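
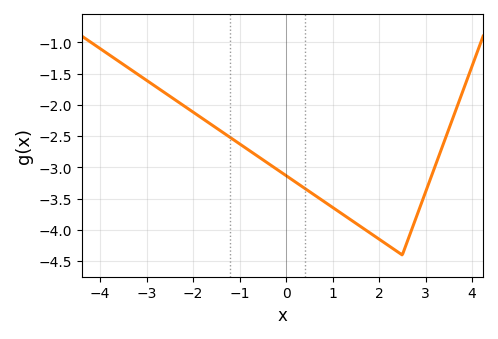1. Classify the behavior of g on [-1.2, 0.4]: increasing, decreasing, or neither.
decreasing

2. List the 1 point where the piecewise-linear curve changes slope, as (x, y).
(2.5, -4.4)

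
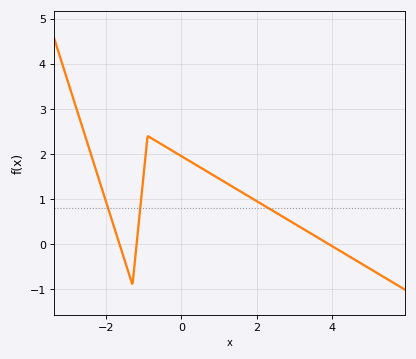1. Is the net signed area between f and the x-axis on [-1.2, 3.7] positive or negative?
positive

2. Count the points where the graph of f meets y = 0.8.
3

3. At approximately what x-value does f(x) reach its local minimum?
-1.4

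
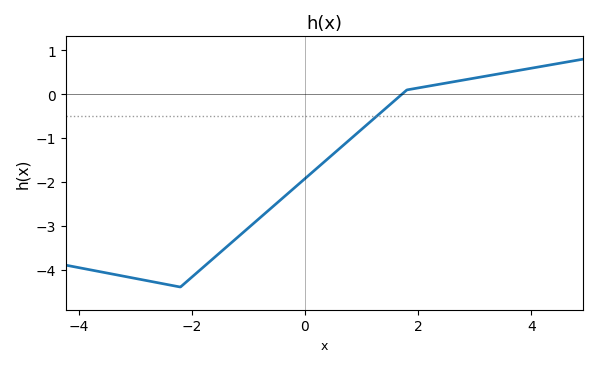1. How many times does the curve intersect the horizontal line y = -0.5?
1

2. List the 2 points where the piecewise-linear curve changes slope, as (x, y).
(-2.2, -4.4); (1.8, 0.1)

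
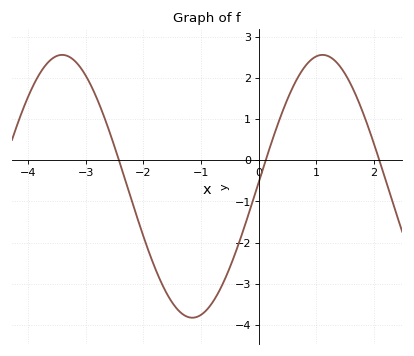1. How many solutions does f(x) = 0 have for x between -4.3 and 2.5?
3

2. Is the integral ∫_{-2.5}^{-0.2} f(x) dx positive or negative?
negative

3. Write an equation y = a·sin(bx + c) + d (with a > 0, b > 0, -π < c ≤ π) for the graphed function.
y = 3.2sin(1.4x + 0.03) - 0.63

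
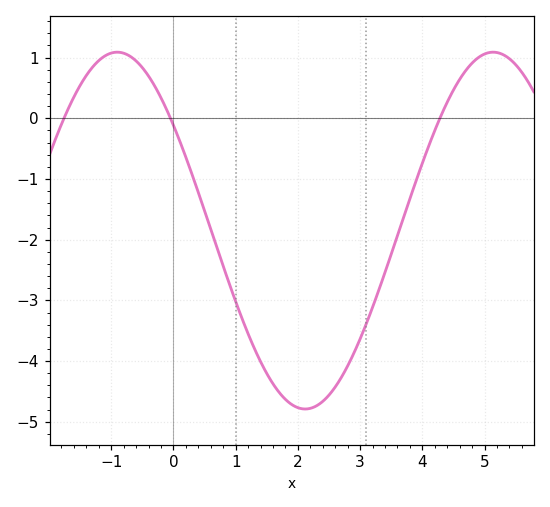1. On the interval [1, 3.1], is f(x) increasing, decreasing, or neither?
neither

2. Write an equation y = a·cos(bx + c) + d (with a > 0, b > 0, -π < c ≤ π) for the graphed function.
y = 2.94cos(1.04x + 0.94) - 1.85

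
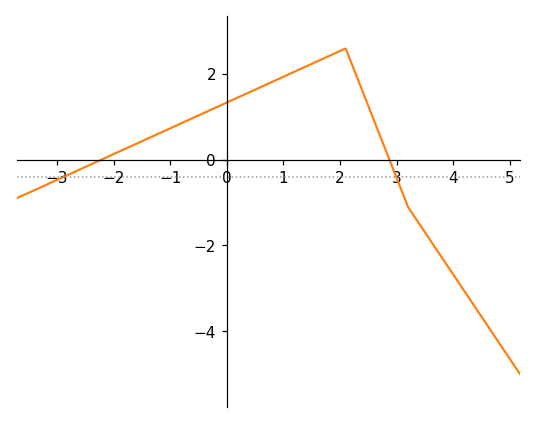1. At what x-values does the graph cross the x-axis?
-2.2, 2.8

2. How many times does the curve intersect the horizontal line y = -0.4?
2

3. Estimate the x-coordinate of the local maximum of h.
2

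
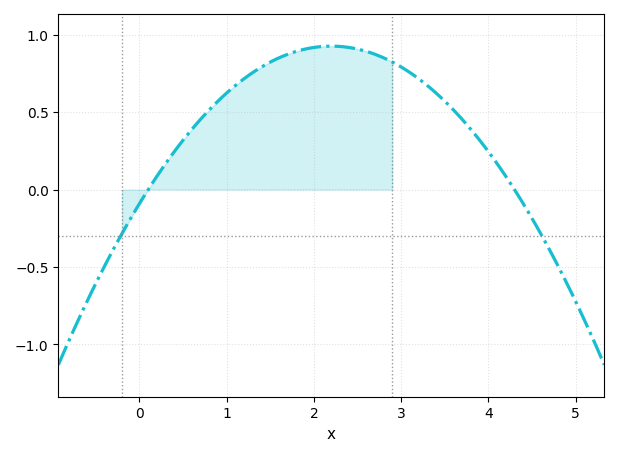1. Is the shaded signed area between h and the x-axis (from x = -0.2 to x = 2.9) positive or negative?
positive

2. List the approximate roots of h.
0.1, 4.3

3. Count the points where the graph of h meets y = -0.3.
2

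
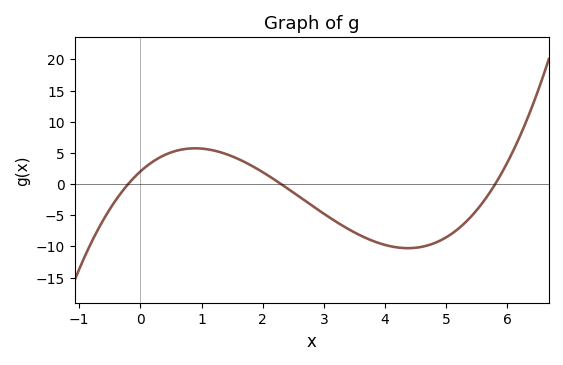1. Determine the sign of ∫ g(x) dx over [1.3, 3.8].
negative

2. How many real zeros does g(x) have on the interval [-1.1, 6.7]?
3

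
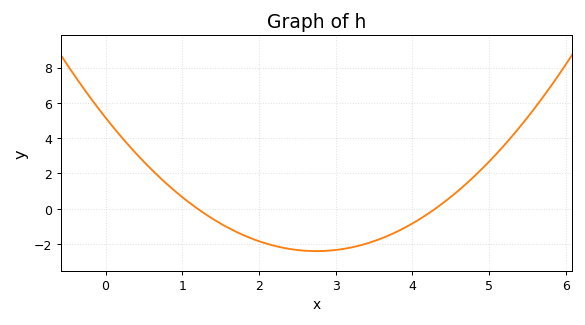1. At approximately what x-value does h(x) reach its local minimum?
2.75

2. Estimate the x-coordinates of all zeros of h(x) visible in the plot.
1.2, 4.3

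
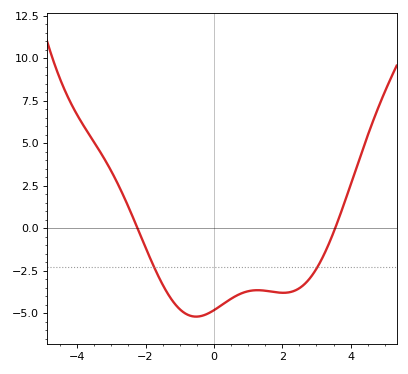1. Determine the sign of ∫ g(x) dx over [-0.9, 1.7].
negative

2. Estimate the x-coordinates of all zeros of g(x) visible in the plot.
-2.23, 3.54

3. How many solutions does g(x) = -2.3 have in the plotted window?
2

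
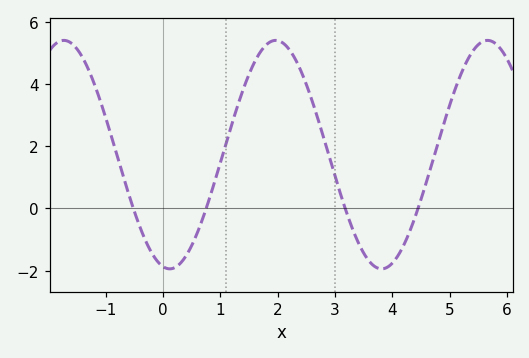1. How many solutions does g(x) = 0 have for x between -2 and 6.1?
4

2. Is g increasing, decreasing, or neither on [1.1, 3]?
neither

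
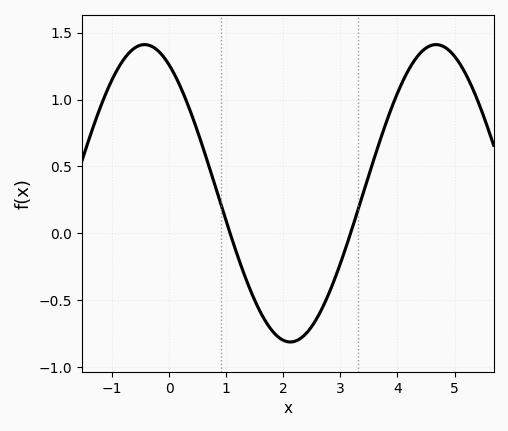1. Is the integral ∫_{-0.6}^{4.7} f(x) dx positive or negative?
positive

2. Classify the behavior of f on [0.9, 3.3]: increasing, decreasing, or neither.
neither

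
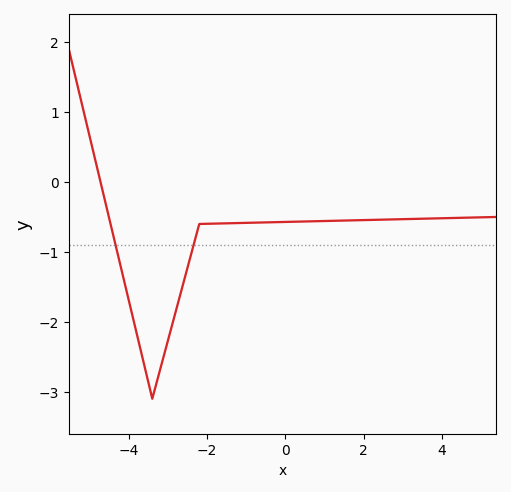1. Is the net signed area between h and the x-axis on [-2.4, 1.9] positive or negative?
negative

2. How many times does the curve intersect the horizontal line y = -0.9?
2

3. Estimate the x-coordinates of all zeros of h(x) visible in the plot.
-4.72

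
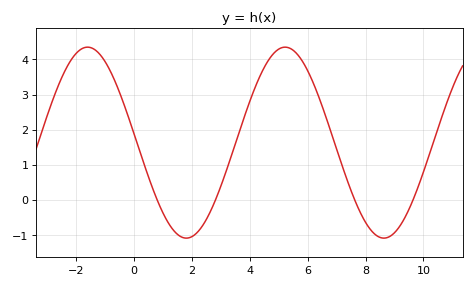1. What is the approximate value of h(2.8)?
-0.026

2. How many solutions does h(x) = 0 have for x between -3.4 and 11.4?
4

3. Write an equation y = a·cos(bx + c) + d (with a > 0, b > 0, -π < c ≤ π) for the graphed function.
y = 2.72cos(0.92x + 1.48) + 1.63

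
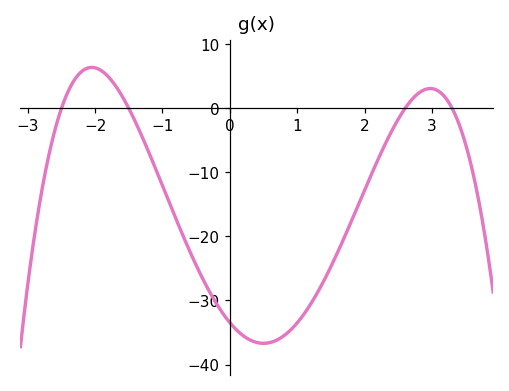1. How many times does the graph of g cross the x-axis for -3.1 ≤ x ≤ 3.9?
4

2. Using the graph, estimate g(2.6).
0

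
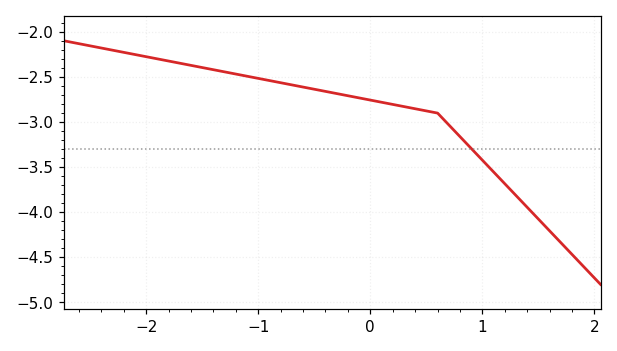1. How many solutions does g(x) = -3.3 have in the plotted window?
1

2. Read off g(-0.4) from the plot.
-2.65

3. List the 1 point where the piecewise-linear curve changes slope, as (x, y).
(0.6, -2.9)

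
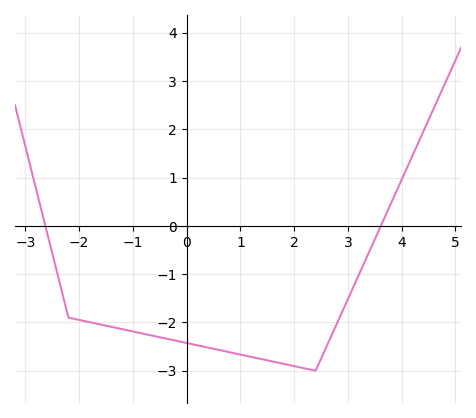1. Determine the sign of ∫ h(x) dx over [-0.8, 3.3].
negative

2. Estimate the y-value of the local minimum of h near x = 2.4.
-3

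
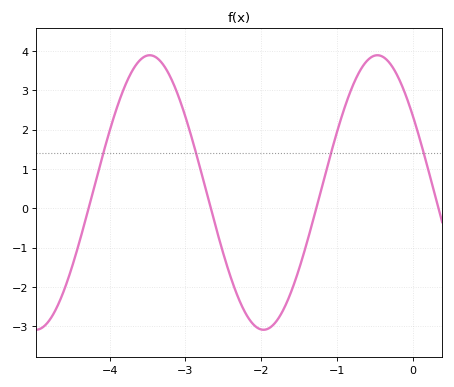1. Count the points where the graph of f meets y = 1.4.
4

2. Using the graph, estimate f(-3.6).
3.8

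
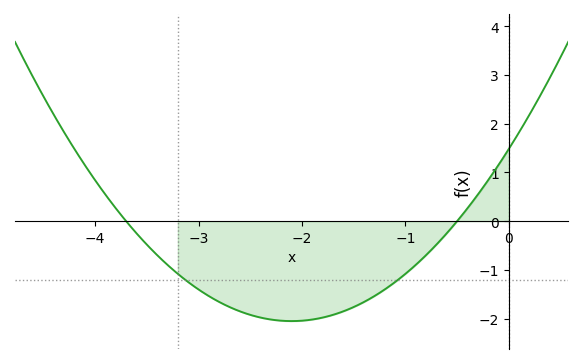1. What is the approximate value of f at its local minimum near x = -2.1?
-2.05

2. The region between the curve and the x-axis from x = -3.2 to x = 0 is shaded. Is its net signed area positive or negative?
negative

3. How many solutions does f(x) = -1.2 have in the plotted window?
2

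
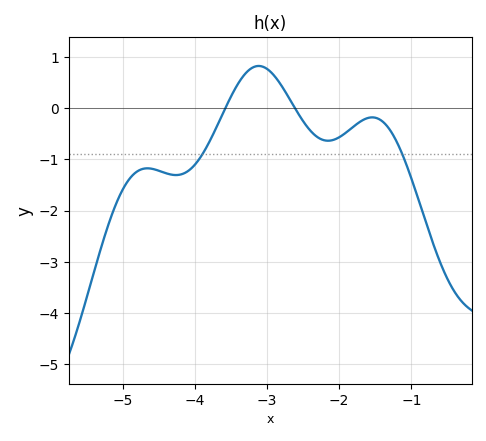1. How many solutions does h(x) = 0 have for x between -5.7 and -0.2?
2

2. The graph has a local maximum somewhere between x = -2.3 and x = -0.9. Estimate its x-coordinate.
-1.5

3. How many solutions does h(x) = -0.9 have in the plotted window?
2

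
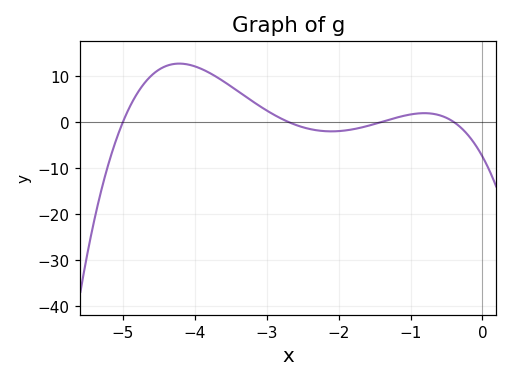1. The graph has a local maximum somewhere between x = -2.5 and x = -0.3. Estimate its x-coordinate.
-0.806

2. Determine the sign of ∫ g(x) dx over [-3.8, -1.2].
positive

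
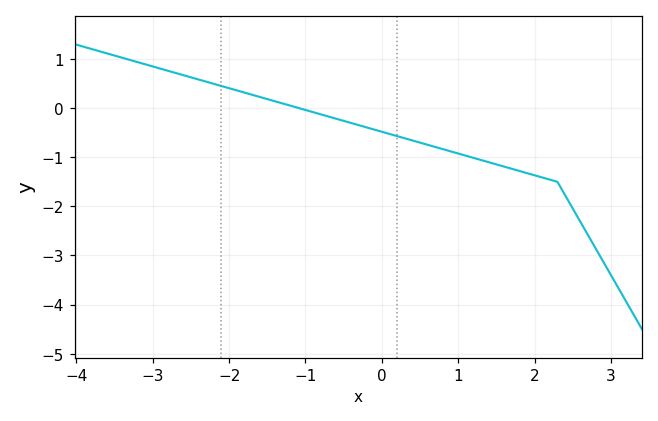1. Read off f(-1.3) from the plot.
0.1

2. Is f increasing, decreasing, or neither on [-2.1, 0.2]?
decreasing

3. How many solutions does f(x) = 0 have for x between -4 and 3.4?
1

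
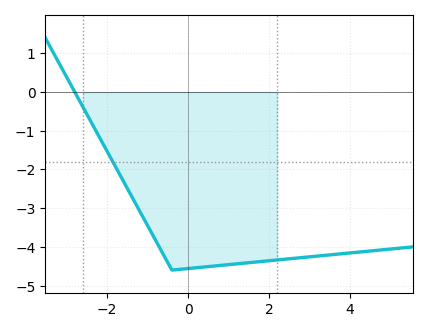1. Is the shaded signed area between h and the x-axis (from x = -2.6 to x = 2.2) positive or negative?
negative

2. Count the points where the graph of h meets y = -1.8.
1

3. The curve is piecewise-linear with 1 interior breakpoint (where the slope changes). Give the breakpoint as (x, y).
(-0.4, -4.6)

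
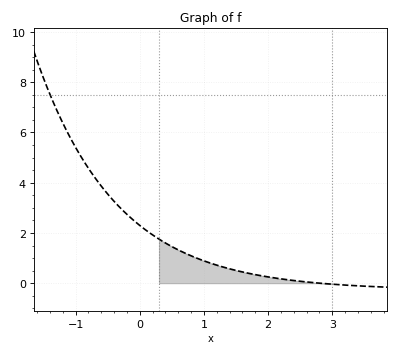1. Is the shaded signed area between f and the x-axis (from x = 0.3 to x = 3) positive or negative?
positive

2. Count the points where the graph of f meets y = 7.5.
1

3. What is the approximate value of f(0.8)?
1.09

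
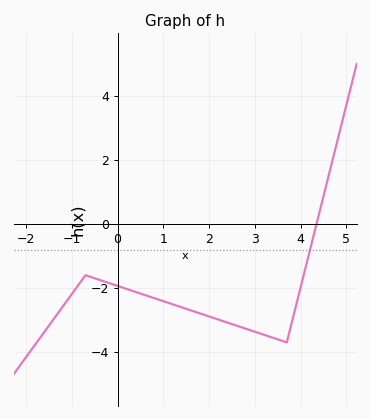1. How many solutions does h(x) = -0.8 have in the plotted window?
1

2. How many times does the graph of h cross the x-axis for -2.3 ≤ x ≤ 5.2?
1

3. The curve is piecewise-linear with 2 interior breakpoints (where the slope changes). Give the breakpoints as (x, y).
(-0.7, -1.6); (3.7, -3.7)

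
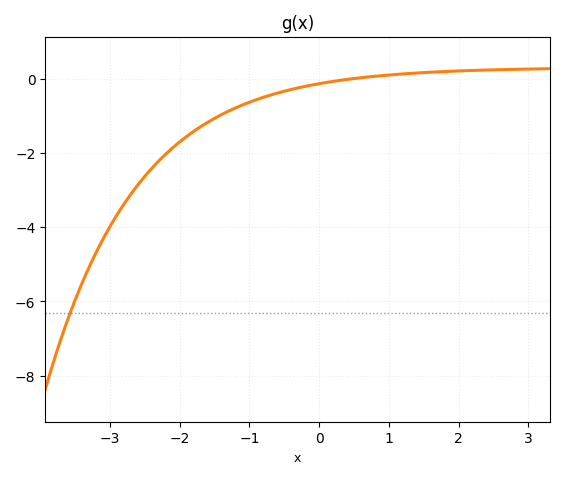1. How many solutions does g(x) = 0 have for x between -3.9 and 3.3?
1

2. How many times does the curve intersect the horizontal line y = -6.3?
1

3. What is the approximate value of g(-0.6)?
-0.384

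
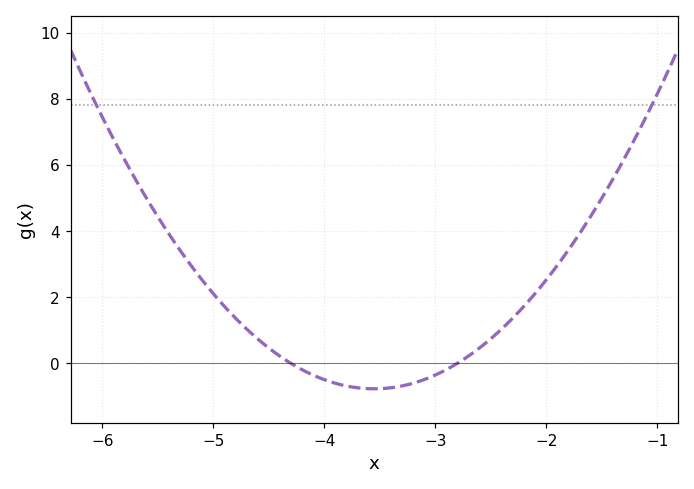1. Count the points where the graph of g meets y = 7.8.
2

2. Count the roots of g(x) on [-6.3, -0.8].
2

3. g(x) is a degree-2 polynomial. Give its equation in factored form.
y = 1.37(x + 4.3)(x + 2.8)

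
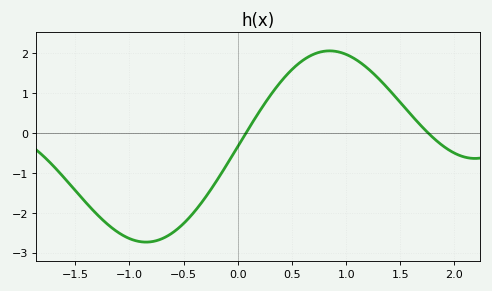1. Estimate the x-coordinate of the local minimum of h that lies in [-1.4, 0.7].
-0.8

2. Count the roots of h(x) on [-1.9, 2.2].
2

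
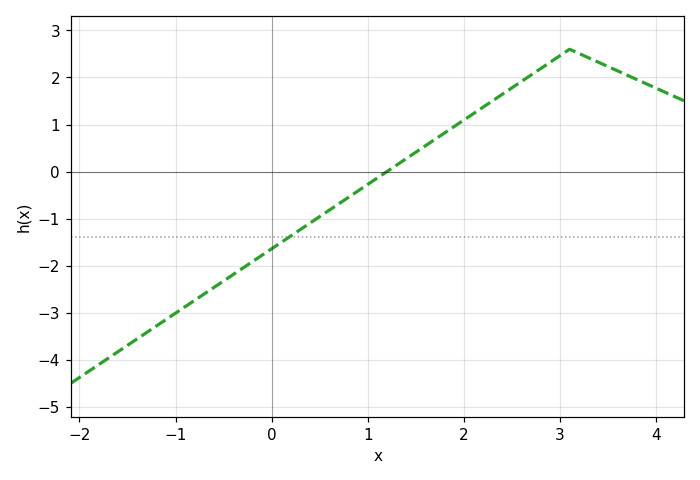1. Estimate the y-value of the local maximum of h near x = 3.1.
2.6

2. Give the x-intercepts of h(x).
1.2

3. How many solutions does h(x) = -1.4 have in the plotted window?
1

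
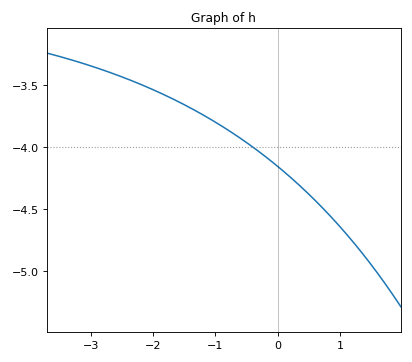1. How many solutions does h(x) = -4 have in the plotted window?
1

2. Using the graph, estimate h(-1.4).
-3.7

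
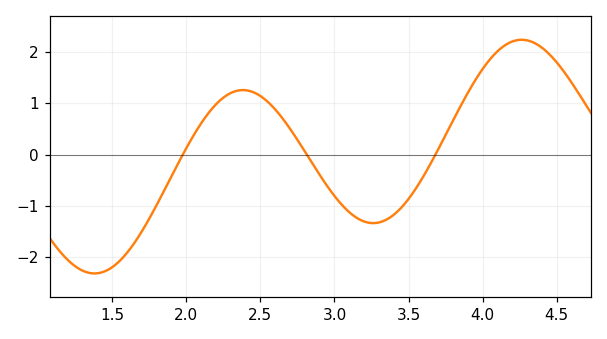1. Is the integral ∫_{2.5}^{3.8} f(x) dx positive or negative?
negative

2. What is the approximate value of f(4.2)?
2.2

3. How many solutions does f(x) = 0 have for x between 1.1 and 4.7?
3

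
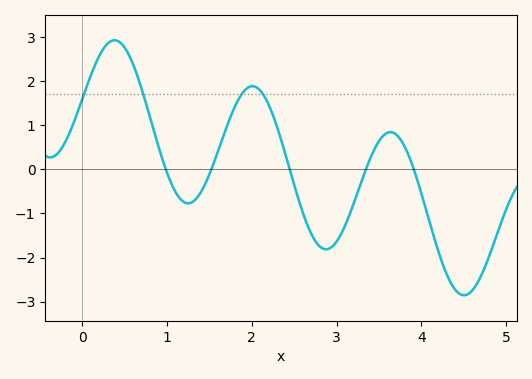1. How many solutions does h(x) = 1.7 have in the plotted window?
4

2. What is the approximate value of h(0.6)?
2.4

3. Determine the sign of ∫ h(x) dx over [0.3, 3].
positive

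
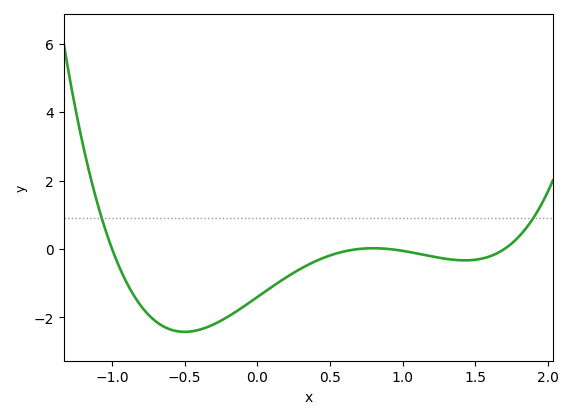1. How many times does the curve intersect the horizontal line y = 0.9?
2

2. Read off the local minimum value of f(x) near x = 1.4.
-0.333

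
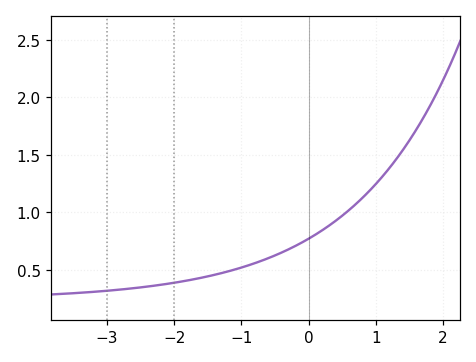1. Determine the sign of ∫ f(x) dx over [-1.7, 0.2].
positive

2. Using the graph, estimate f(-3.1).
0.3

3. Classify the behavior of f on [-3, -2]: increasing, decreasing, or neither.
increasing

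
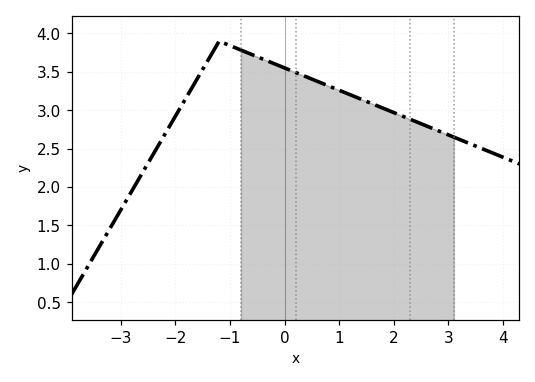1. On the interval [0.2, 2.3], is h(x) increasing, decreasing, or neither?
decreasing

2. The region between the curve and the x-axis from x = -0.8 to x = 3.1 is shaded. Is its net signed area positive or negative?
positive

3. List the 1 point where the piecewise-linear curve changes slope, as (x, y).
(-1.2, 3.9)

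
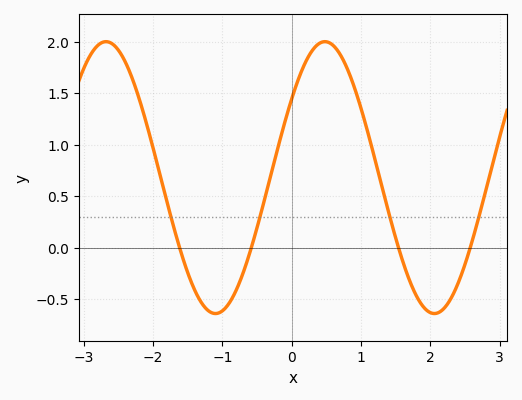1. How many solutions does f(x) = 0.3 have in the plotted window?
4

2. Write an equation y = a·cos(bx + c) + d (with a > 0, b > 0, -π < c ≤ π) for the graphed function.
y = 1.32cos(1.99x - 0.952) + 0.68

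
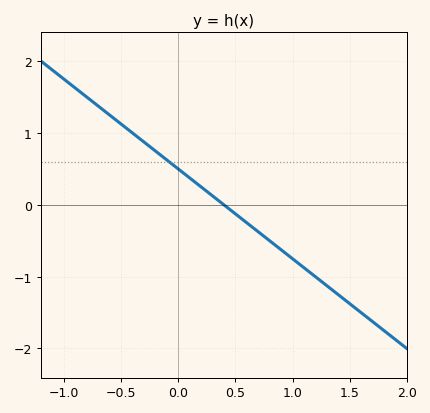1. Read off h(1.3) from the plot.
-1.12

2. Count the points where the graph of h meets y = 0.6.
1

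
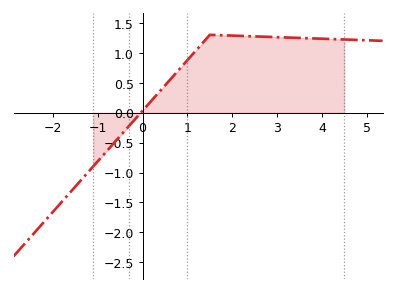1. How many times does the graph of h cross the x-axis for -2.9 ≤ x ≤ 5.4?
1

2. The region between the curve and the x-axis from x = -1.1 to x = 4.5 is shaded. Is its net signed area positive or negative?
positive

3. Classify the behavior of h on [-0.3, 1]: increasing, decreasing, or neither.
increasing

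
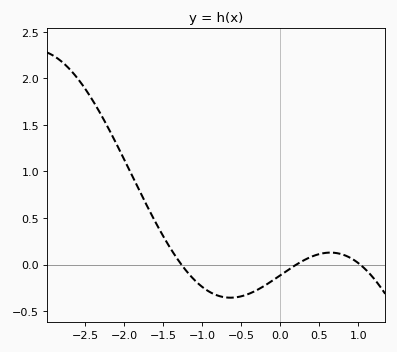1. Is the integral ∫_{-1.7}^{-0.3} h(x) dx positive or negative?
negative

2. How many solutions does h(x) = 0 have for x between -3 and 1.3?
3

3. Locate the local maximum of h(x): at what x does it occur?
0.64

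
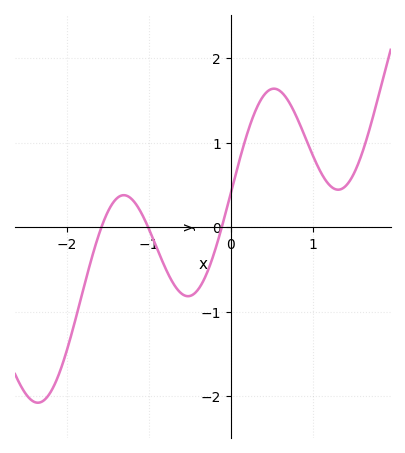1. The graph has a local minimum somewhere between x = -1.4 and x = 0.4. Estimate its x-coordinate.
-0.5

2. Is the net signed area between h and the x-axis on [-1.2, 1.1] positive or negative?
positive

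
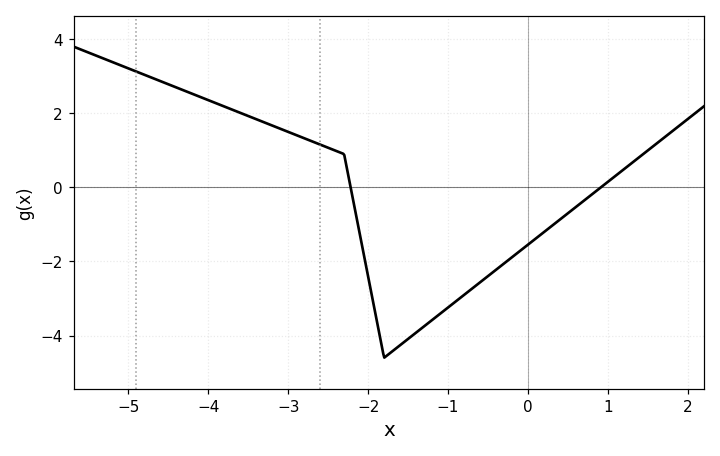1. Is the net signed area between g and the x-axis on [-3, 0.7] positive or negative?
negative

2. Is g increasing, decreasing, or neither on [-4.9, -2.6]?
decreasing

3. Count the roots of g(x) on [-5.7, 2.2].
2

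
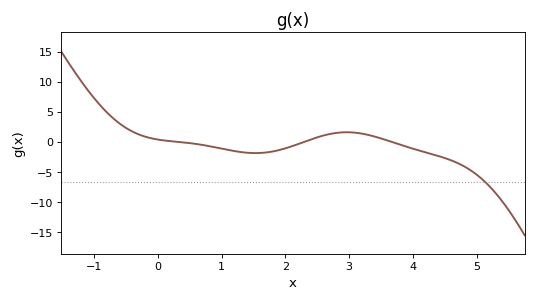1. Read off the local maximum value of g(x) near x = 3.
1.5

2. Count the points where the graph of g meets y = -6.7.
1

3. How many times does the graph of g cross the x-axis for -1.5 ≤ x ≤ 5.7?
3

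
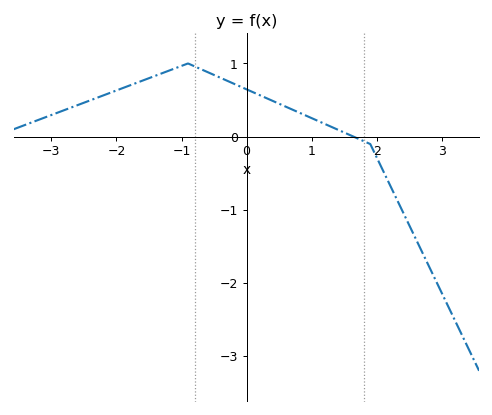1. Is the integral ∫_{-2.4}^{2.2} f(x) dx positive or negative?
positive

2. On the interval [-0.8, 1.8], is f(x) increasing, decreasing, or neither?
decreasing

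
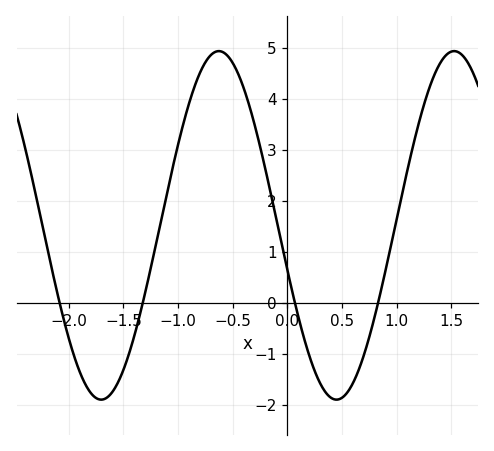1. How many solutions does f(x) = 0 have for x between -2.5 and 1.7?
4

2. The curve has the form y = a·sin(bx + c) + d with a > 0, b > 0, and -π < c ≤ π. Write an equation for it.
y = 3.42sin(2.9x - 2.9) + 1.52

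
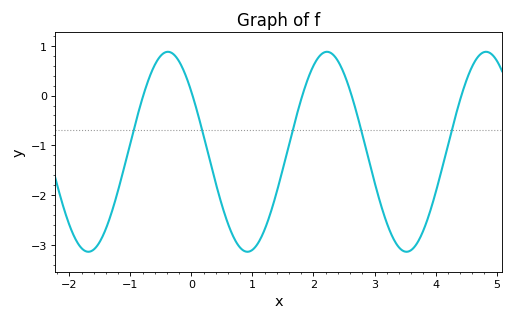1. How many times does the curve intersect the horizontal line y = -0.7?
5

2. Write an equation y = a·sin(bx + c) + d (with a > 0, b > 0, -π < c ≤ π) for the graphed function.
y = 2.01sin(2.41x + 2.5) - 1.13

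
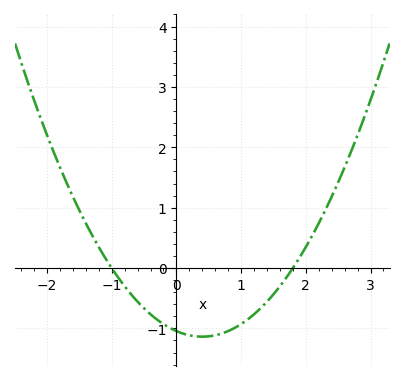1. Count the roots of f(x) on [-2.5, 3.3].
2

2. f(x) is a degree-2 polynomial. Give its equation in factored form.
y = 0.58(x + 1)(x - 1.8)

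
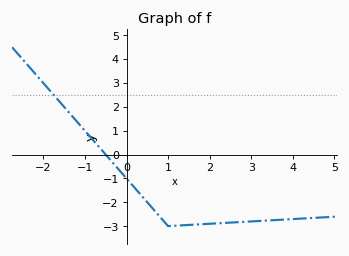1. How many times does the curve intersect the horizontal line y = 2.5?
1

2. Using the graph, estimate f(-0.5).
0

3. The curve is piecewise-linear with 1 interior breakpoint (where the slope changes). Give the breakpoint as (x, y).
(1, -3)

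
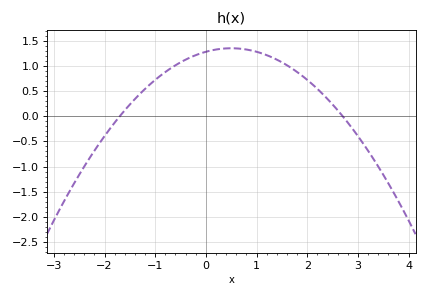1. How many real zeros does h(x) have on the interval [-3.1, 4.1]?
2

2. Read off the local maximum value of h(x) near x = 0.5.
1.36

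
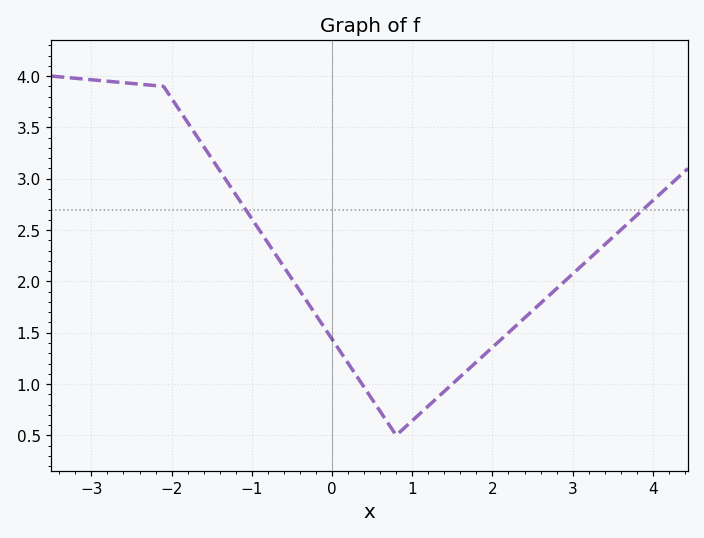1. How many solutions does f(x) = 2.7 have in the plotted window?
2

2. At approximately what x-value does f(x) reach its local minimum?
0.8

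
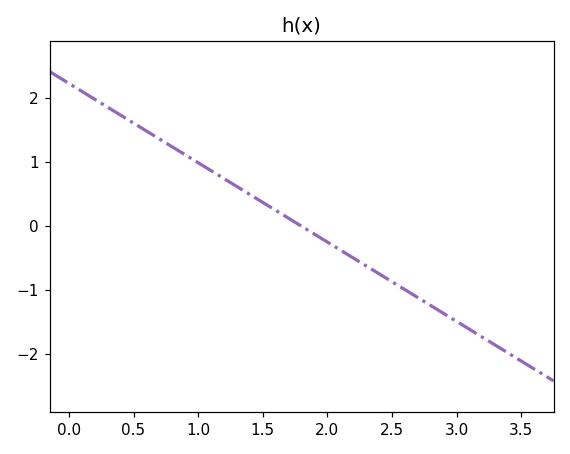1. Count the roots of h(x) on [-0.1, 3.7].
1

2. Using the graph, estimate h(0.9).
1.1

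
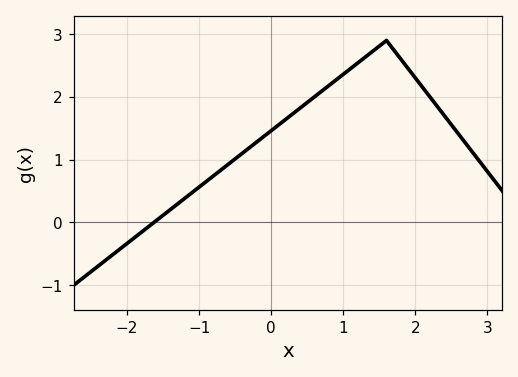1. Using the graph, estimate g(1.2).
2.5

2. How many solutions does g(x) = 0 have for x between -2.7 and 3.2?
1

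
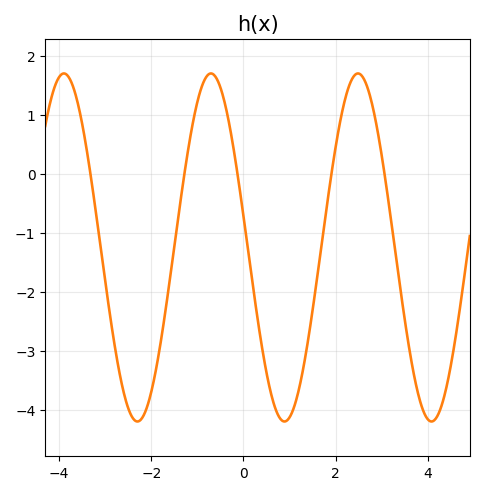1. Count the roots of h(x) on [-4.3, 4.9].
5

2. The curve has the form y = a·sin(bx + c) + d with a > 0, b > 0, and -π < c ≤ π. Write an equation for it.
y = 2.95sin(1.97x + 2.96) - 1.25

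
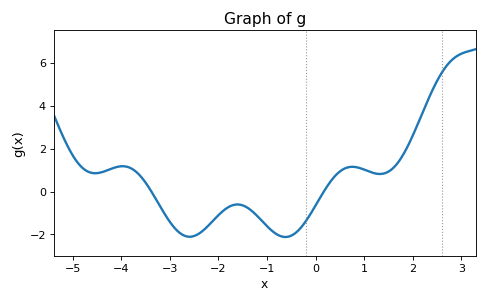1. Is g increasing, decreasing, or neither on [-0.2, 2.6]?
neither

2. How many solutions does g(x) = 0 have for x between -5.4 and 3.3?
2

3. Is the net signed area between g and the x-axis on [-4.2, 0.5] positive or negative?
negative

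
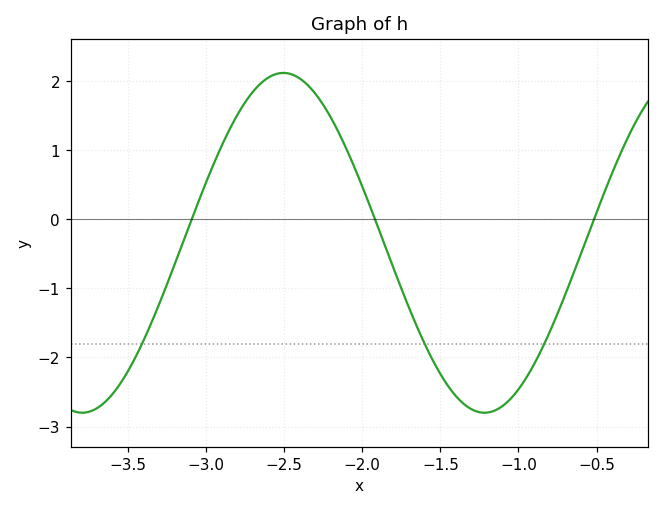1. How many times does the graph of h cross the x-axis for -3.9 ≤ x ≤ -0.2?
3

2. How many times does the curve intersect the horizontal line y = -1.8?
3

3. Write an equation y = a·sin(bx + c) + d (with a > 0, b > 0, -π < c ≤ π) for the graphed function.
y = 2.46sin(2.44x + 1.4) - 0.34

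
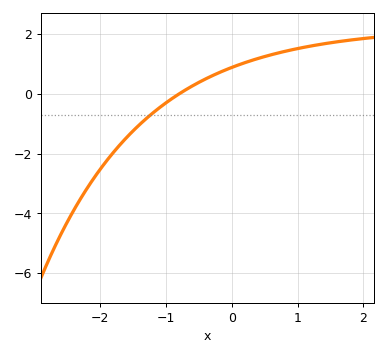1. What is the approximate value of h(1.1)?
1.6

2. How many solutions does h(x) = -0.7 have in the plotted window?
1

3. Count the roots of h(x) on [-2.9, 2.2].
1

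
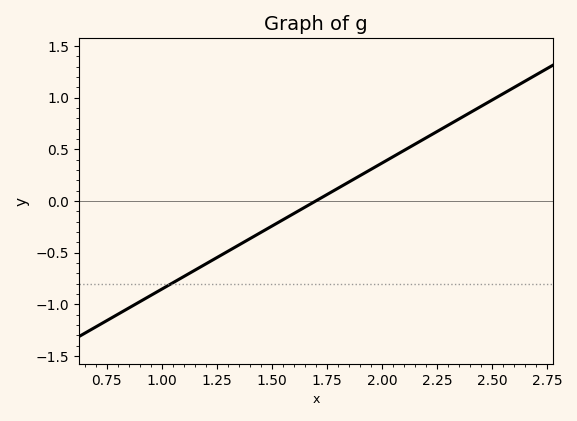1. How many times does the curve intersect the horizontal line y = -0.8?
1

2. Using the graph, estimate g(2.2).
0.61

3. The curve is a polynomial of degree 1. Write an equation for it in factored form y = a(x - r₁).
y = 1.22(x - 1.7)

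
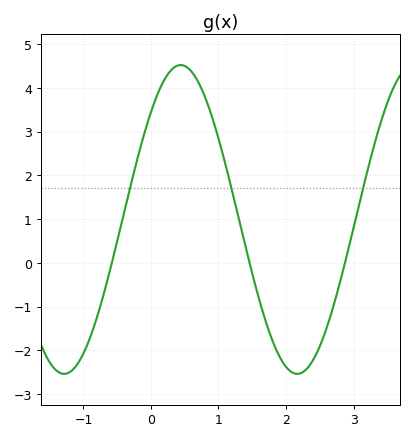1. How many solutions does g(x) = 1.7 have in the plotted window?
3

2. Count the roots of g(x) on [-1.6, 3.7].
3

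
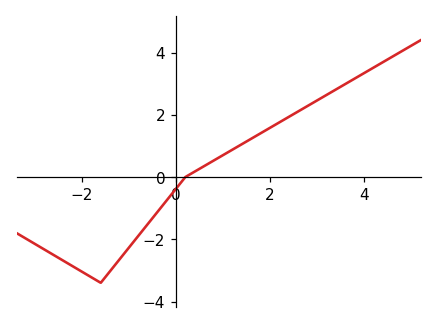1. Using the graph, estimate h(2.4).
2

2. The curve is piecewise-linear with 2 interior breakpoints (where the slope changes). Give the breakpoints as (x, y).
(-1.6, -3.4); (0.2, 0)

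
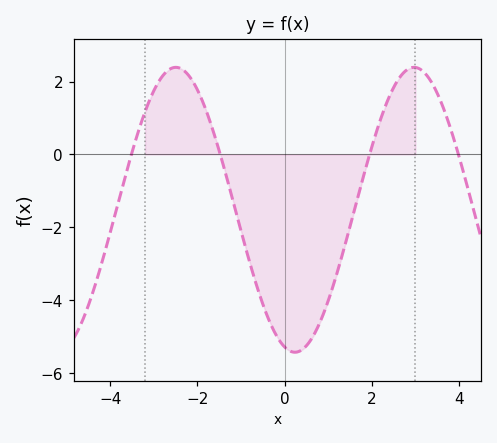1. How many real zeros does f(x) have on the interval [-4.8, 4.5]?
4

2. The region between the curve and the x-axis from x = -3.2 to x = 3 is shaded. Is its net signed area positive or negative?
negative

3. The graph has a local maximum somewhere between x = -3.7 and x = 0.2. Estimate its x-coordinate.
-2.4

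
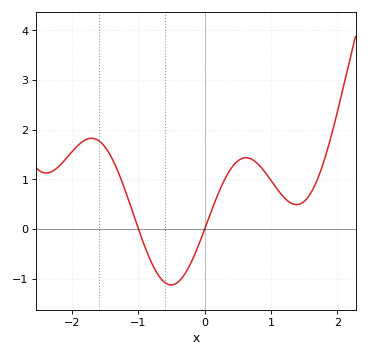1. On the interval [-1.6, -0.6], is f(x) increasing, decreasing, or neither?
decreasing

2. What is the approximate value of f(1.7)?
1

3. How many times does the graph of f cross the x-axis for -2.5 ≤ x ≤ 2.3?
2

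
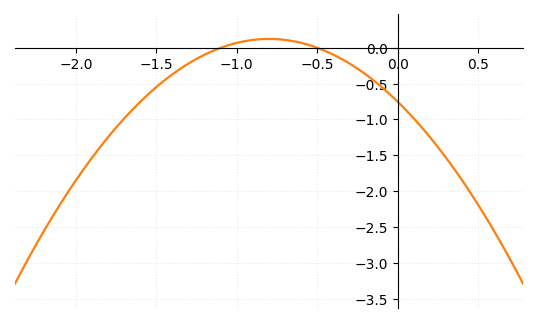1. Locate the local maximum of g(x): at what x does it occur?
-0.8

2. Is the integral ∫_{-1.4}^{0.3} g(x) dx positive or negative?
negative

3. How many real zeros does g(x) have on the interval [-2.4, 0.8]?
2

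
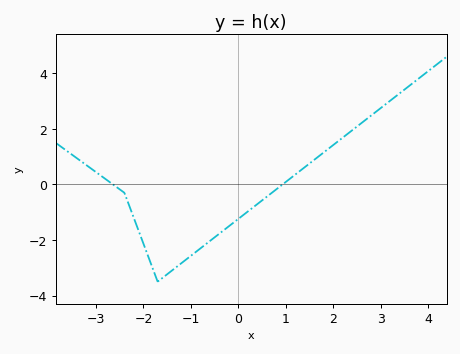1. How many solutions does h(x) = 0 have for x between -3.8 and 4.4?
2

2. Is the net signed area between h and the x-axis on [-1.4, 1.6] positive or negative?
negative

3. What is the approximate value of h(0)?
-1.2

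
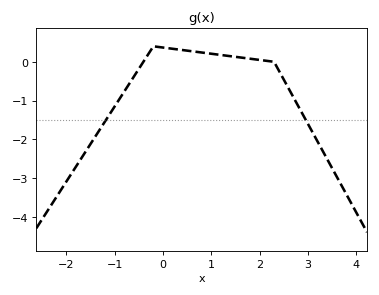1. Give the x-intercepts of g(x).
-0.406, 2.3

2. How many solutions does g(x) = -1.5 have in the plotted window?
2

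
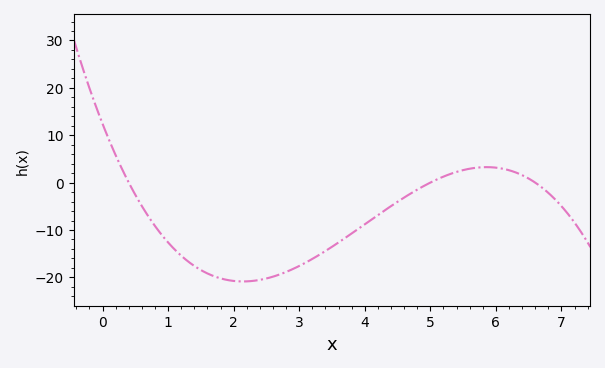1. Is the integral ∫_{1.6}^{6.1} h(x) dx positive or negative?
negative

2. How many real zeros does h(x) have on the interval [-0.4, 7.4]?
3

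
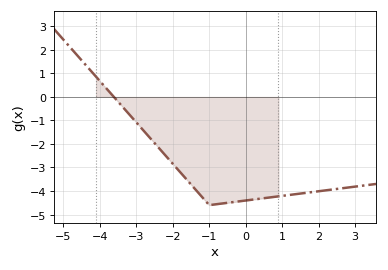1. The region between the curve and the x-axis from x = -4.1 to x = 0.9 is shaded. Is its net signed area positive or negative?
negative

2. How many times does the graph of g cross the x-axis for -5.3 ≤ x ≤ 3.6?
1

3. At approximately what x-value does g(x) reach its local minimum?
-1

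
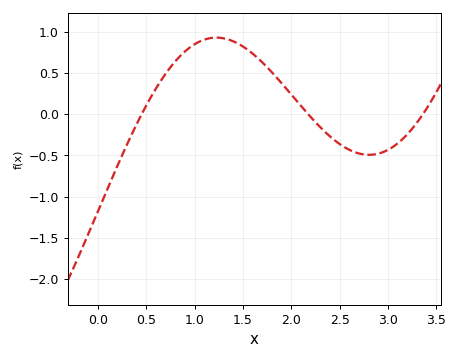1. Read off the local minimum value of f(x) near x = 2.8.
-0.493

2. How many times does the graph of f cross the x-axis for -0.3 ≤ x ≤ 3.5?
3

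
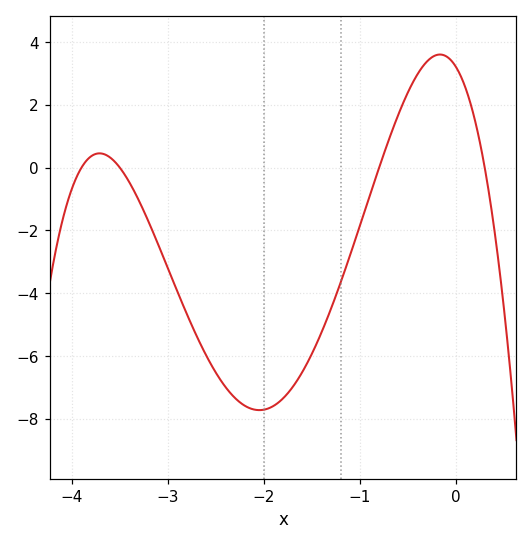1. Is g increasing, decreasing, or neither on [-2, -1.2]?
increasing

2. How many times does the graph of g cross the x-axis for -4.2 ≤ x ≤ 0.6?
4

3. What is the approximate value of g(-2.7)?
-5.36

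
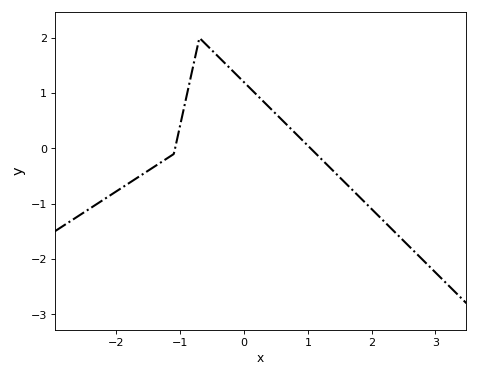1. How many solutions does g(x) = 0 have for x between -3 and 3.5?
2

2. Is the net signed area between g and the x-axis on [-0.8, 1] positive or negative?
positive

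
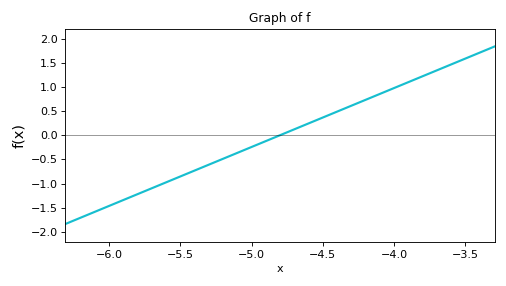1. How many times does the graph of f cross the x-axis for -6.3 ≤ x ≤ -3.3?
1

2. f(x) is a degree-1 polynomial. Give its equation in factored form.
y = 1.22(x + 4.8)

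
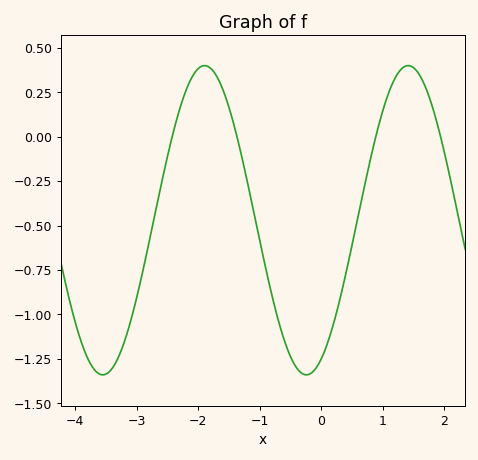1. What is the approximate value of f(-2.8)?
-0.597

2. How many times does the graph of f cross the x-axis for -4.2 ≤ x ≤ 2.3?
4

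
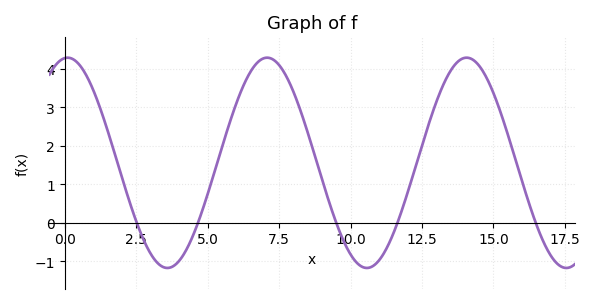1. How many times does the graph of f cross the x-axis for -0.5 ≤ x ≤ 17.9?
5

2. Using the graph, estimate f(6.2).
3.5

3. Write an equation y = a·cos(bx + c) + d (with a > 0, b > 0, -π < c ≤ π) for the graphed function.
y = 2.73cos(0.9x - 0.09) + 1.56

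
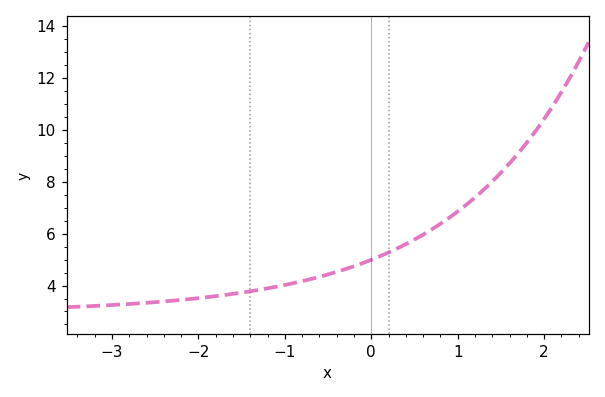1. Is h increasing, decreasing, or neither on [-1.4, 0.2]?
increasing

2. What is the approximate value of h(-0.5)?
4.4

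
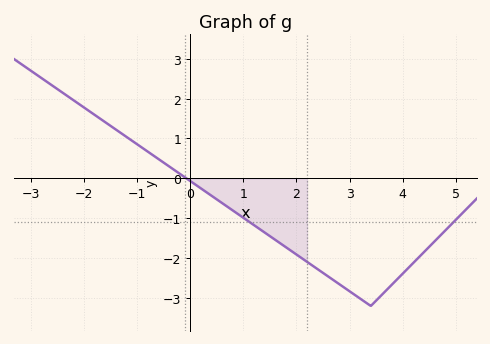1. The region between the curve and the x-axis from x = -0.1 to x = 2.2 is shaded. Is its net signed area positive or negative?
negative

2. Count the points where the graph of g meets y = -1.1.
2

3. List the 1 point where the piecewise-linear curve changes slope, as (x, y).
(3.4, -3.2)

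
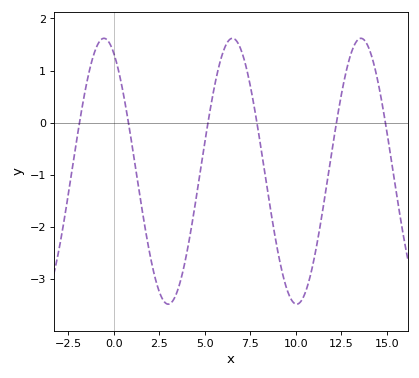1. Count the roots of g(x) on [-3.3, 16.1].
6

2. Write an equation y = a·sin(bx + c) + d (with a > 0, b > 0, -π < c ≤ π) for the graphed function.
y = 2.55sin(0.89x + 2.1) - 0.93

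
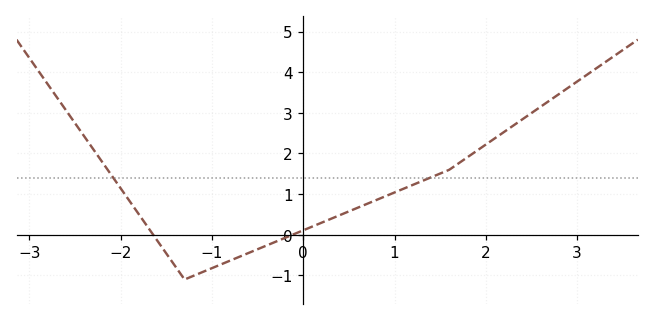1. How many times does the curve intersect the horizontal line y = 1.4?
2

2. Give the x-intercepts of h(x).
-1.6, -0.1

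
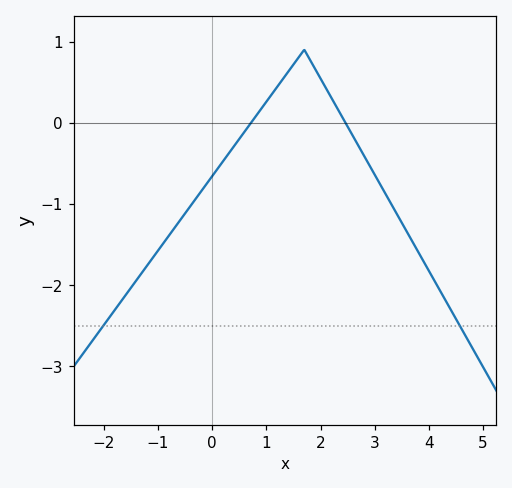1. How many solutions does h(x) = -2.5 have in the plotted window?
2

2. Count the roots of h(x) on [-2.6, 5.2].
2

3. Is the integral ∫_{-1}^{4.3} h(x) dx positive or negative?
negative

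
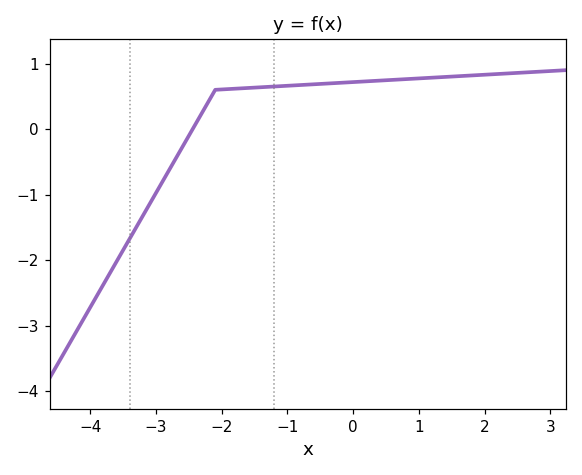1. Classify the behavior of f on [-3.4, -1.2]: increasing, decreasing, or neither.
increasing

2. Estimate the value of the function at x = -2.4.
0.076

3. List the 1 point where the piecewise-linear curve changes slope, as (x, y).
(-2.1, 0.6)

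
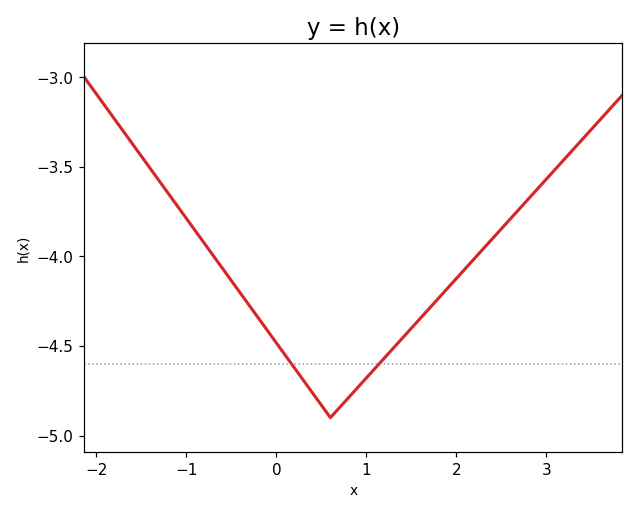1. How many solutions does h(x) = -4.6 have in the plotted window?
2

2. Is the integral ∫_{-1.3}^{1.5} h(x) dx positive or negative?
negative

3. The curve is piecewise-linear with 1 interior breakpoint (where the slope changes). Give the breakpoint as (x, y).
(0.6, -4.9)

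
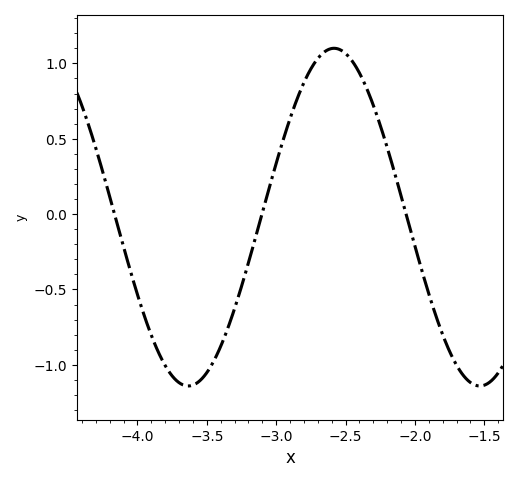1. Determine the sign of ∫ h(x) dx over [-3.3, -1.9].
positive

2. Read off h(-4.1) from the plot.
-0.218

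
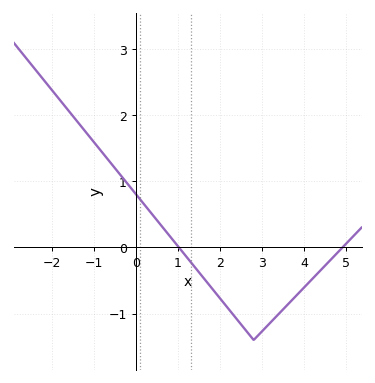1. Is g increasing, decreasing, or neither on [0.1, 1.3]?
decreasing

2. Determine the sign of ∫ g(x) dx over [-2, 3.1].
positive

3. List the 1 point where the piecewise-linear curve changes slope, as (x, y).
(2.8, -1.4)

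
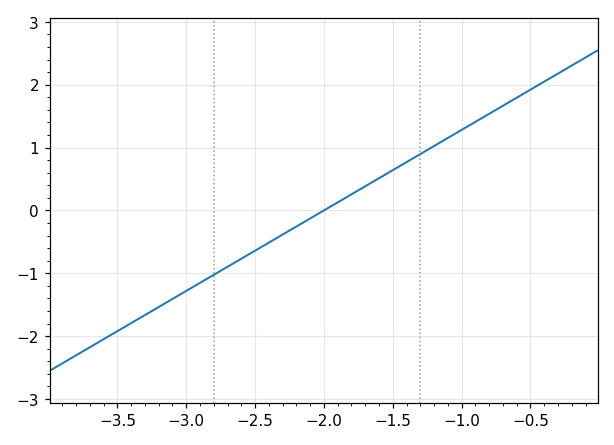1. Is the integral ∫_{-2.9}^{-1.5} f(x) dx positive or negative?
negative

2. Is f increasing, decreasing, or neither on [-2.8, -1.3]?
increasing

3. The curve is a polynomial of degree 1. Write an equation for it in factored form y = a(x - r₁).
y = 1.28(x + 2)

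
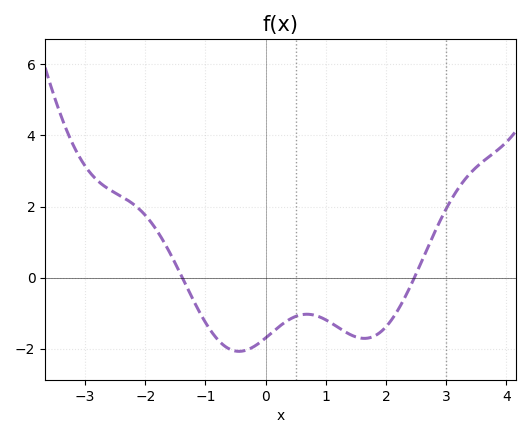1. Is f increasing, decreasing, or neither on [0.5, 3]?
neither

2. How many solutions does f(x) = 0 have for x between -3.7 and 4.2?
2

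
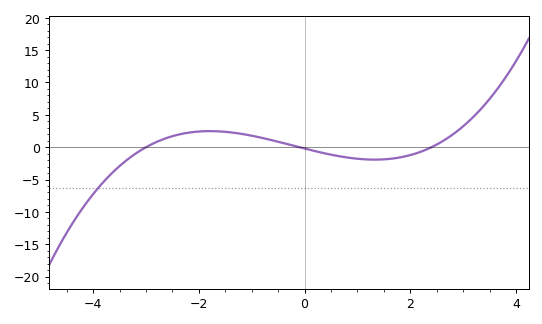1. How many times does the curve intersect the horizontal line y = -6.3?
1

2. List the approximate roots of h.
-3, -0.1, 2.4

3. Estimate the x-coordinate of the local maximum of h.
-1.79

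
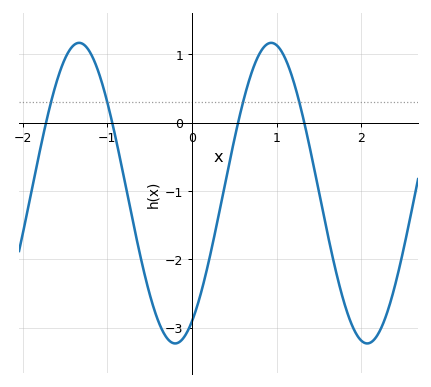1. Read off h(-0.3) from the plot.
-3.1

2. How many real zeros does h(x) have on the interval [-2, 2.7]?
4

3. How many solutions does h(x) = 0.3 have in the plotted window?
4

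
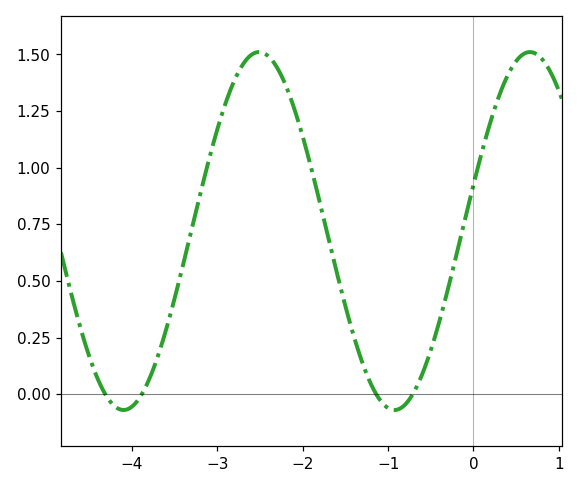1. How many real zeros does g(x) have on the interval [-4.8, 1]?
4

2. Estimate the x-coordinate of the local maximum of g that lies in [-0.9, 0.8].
0.7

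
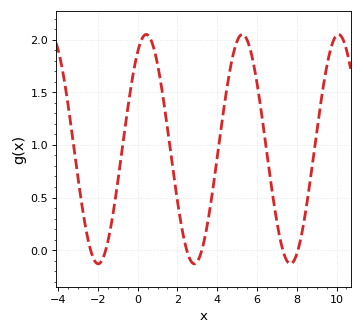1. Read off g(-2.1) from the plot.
-0.118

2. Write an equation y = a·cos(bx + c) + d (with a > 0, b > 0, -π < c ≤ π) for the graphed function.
y = 1.09cos(1.3x - 0.56) + 0.96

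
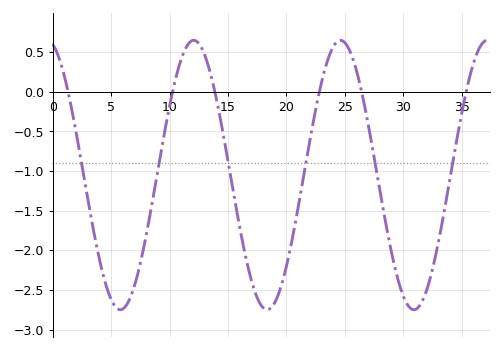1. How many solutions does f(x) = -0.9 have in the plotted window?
6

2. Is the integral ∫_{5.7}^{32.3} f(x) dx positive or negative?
negative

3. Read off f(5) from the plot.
-2.62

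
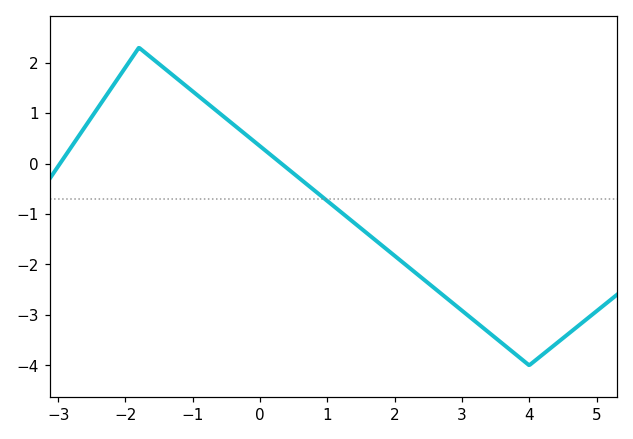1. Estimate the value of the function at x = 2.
-1.83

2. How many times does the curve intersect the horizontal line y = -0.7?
1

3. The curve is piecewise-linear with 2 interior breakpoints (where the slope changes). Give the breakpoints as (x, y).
(-1.8, 2.3); (4, -4)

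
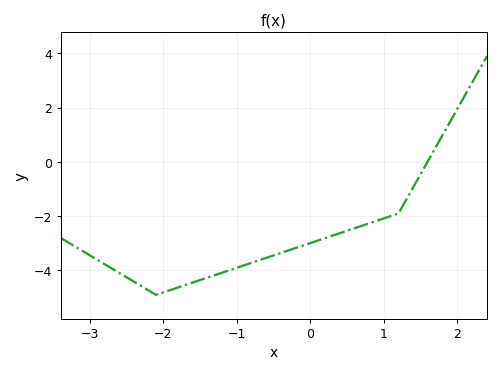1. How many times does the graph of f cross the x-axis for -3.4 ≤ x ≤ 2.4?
1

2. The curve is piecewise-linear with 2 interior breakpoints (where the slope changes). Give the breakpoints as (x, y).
(-2.1, -4.9); (1.2, -1.9)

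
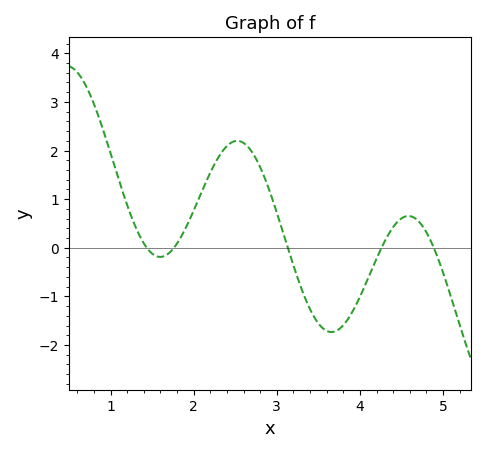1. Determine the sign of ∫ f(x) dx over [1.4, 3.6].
positive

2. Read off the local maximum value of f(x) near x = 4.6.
0.7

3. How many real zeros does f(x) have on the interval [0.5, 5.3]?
5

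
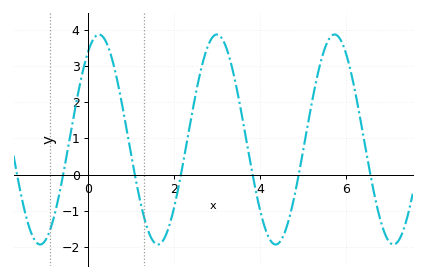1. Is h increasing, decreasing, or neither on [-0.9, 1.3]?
neither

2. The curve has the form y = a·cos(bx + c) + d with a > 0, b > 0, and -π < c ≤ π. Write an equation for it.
y = 2.9cos(2.3x - 0.56) + 0.97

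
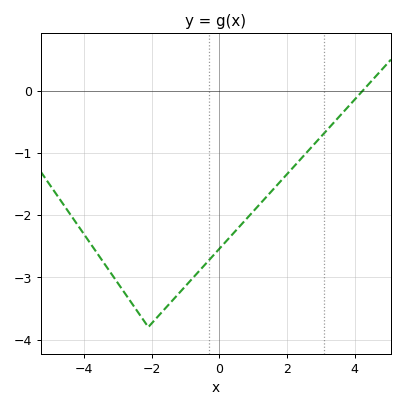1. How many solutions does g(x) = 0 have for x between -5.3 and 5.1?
1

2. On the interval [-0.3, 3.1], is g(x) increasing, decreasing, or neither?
increasing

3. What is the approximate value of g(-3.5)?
-2.7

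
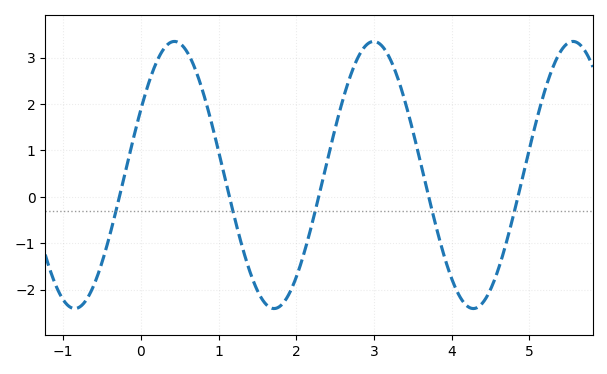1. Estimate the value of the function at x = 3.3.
2.6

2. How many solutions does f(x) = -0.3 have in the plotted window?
5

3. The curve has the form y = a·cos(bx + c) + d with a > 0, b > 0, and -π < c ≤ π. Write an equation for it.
y = 2.88cos(2.5x - 1.1) + 0.47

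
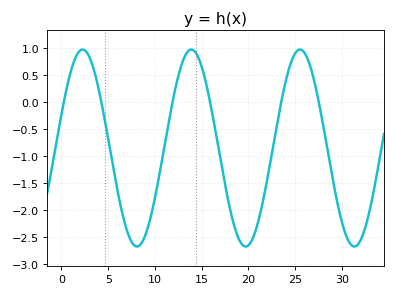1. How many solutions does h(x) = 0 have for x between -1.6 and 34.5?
6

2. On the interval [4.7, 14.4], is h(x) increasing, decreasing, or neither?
neither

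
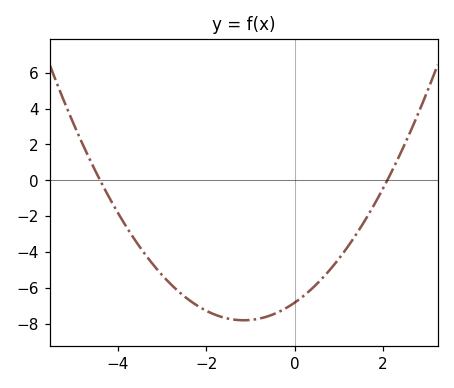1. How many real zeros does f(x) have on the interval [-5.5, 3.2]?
2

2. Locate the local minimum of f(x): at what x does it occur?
-1.2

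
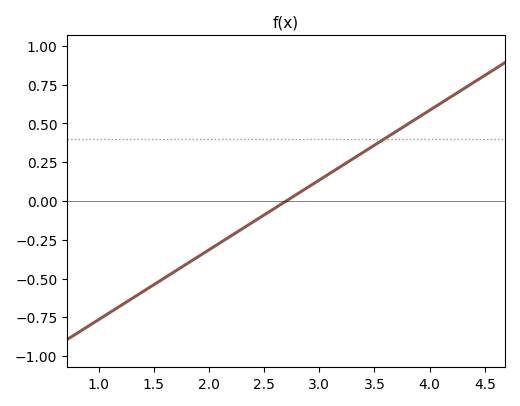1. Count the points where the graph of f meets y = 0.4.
1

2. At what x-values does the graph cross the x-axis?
2.7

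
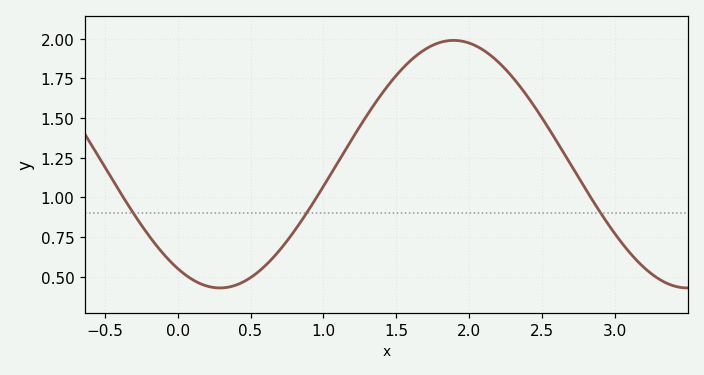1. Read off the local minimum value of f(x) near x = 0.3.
0.43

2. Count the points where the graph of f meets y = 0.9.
3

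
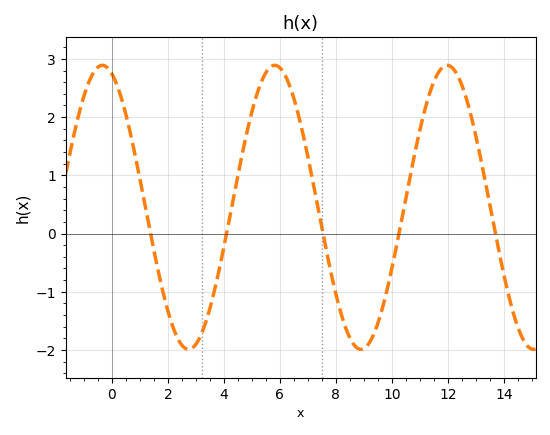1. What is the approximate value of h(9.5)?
-1.5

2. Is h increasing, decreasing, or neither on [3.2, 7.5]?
neither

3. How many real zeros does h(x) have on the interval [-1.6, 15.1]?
5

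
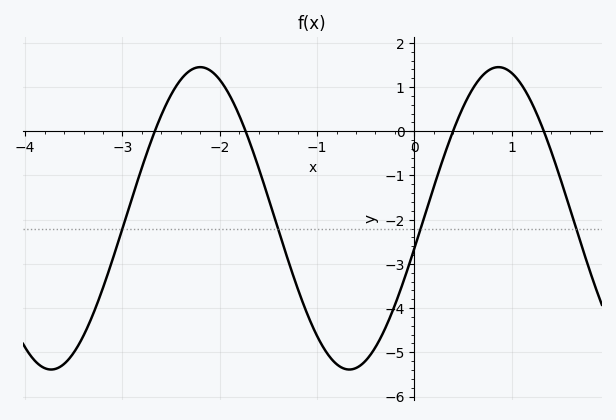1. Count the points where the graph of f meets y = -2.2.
4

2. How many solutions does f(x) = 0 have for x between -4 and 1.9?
4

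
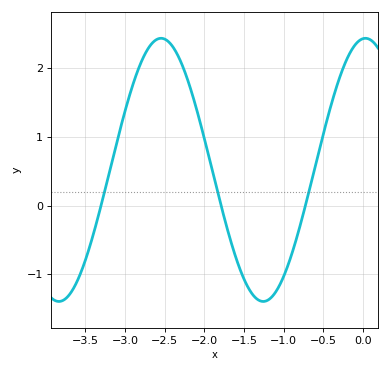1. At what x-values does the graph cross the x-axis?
-3.3, -1.8, -0.7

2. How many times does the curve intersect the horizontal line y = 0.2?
3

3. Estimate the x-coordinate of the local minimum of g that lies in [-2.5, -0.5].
-1.3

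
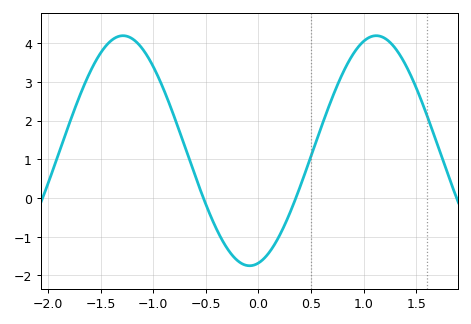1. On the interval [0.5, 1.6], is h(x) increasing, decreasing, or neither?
neither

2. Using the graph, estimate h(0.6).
1.9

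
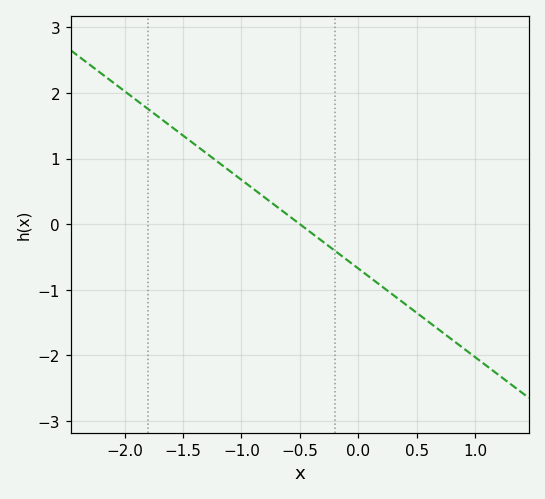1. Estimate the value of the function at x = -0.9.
0.5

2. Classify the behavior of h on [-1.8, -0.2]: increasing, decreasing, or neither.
decreasing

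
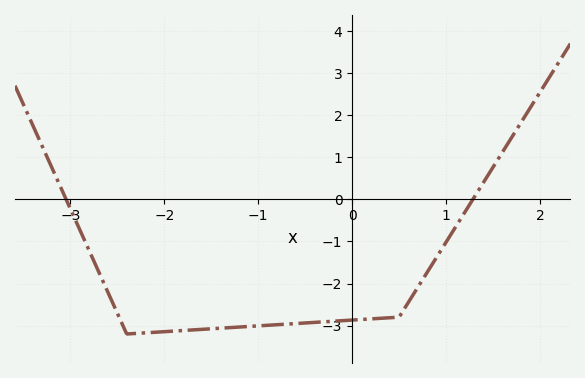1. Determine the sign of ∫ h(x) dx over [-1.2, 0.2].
negative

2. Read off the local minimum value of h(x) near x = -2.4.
-3.2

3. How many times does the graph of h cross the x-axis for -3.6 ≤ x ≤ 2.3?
2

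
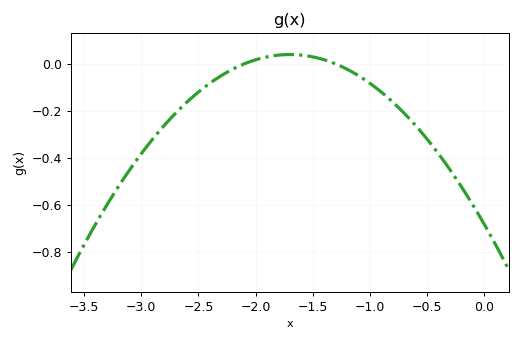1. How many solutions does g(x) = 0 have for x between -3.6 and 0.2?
2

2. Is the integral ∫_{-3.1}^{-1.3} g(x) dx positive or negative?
negative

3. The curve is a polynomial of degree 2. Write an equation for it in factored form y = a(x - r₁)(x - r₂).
y = -0.25(x + 2.1)(x + 1.3)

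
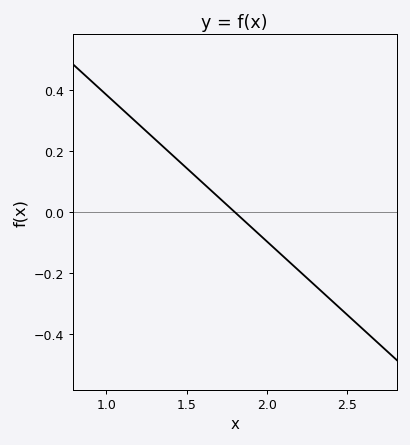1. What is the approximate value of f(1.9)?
-0.048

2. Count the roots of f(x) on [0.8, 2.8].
1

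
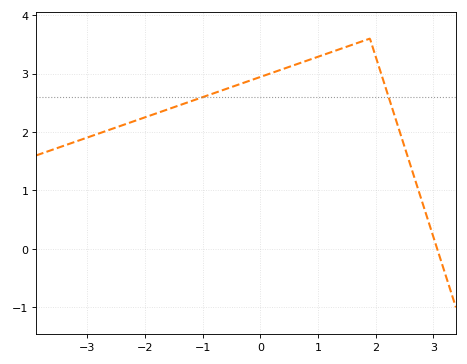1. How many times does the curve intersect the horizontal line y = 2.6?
2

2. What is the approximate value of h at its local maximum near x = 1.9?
3.6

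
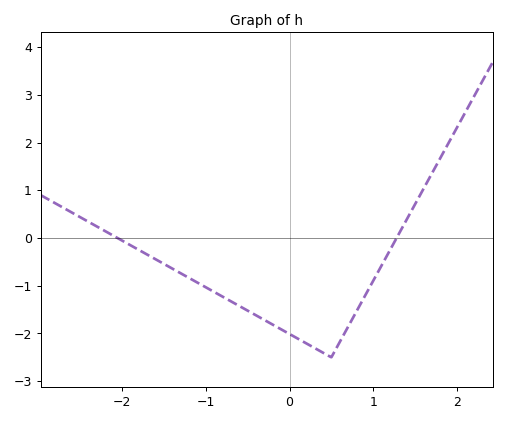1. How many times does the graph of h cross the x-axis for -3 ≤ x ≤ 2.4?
2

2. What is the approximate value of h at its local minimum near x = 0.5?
-2.5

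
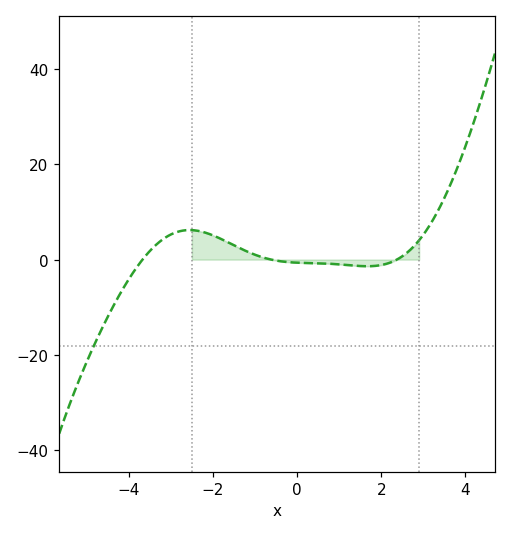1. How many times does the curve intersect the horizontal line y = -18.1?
1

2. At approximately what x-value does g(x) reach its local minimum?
1.67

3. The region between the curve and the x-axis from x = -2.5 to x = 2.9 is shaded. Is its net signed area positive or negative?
positive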